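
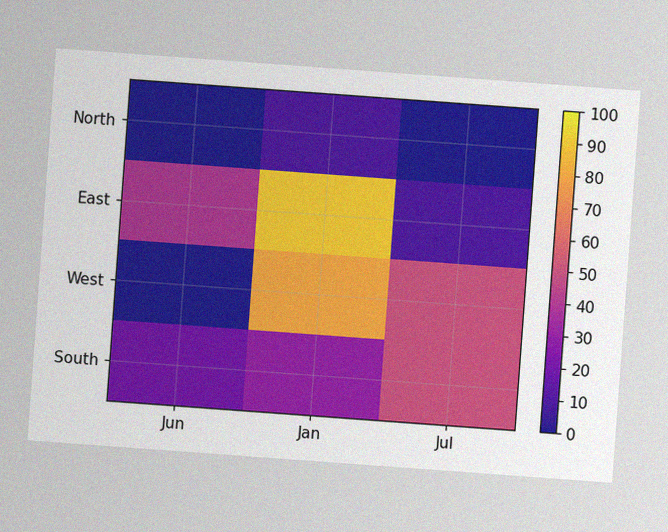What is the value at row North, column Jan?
The chart is tilted about 4° clockwise, with some photo noise. Matching cell (North, Jan) against the colorbar gives 10.

10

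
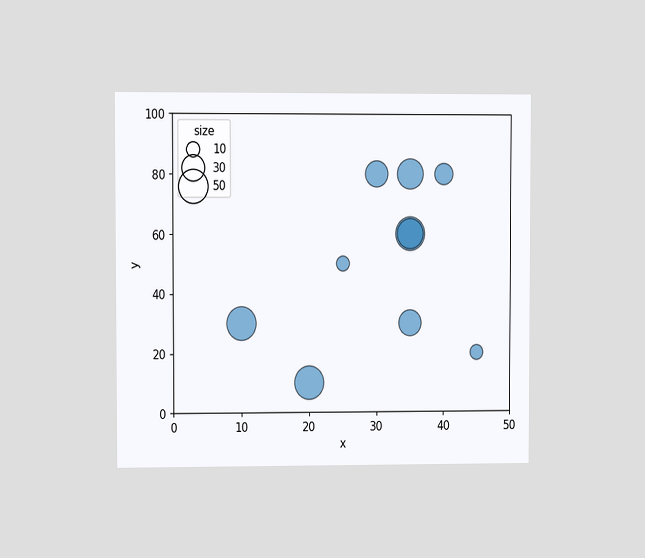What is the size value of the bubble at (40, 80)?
The chart is viewed at a slight angle. Matching the bubble at (40, 80) against the size legend gives 20.

20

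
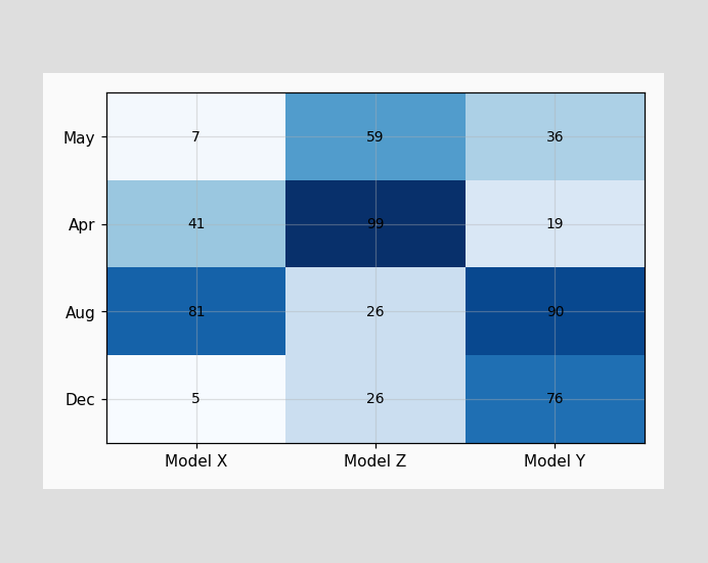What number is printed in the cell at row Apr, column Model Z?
99

The (Apr, Model Z) cell reads 99.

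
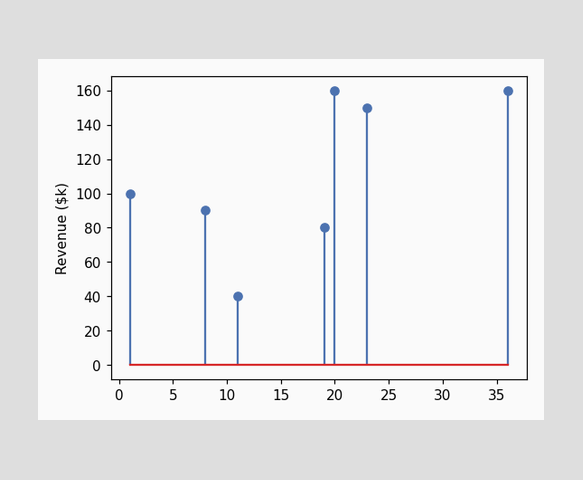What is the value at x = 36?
$160k

The stem at x=36 reaches $160k.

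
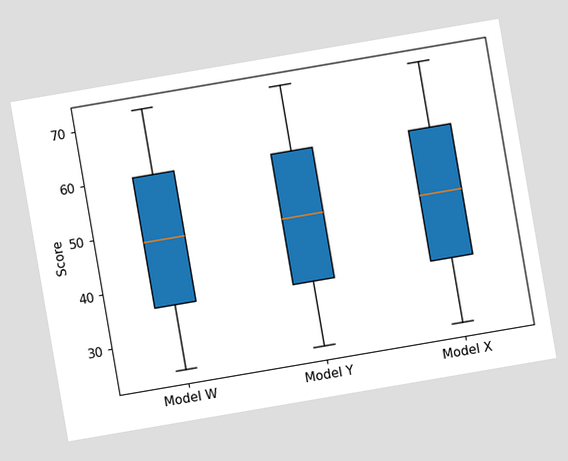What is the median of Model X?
The chart is tilted about 10° counter-clockwise. The median line in the Model X box sits at 48.

48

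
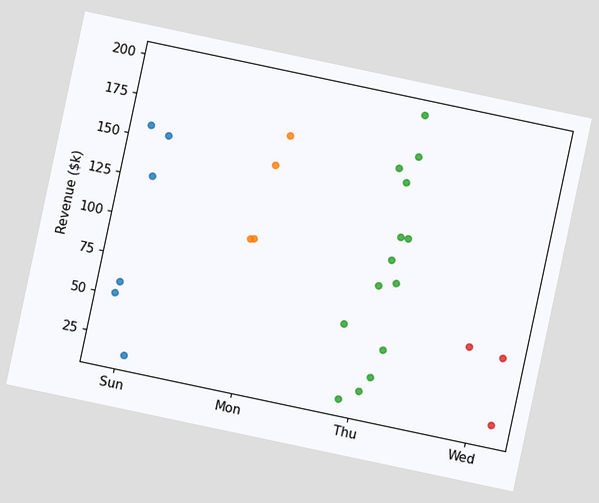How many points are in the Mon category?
4

The chart is tilted about 12° clockwise. Counting the markers in the Mon column gives 4.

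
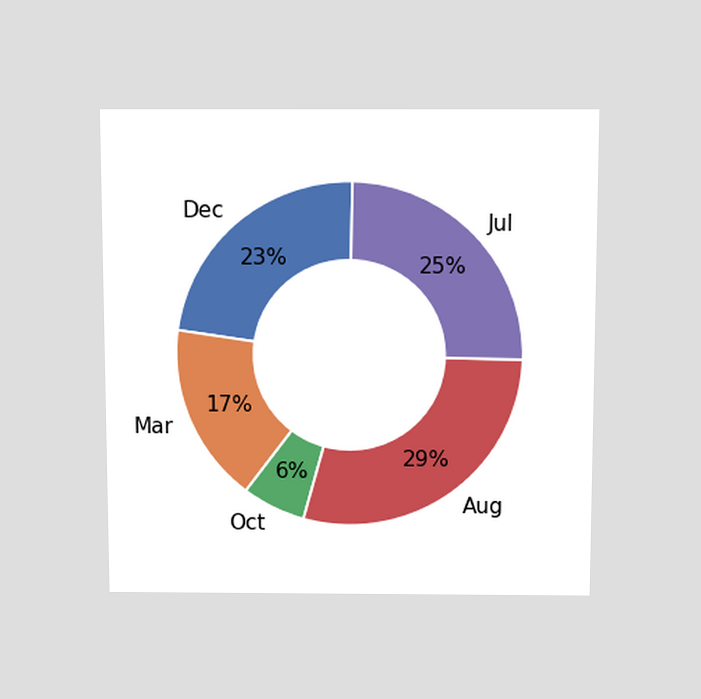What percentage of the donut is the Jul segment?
25%

The chart is viewed slightly from above. The Jul segment takes up 25% of the ring.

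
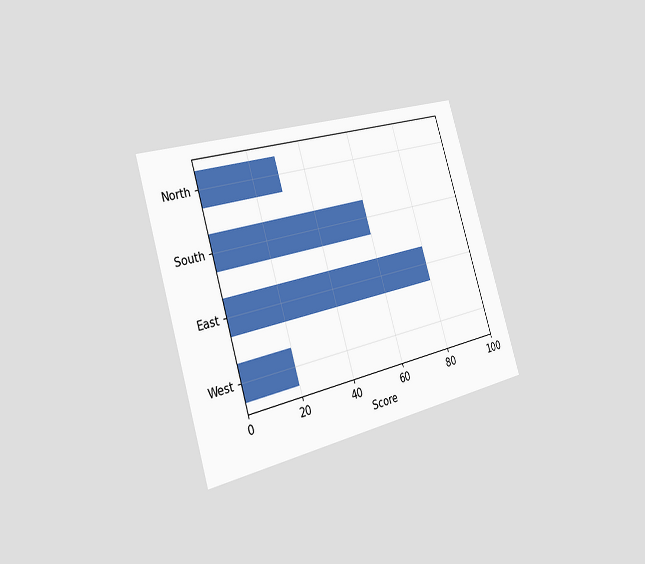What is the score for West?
20

The chart is tilted about 17° counter-clockwise and viewed slightly from the left. Reading along the chart's x-axis, the West bar reaches 20.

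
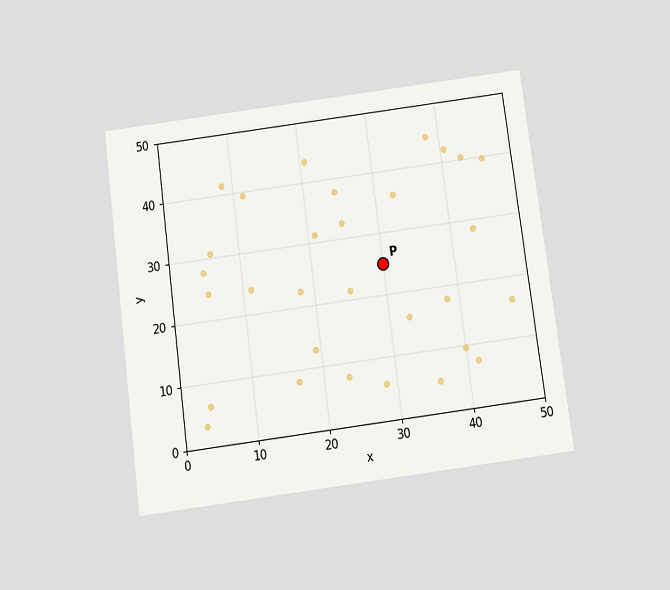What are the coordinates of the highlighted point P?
(30, 25)

The chart is tilted about 7° counter-clockwise and viewed slightly from below. Following the gridlines from P to each axis, P sits at (30, 25).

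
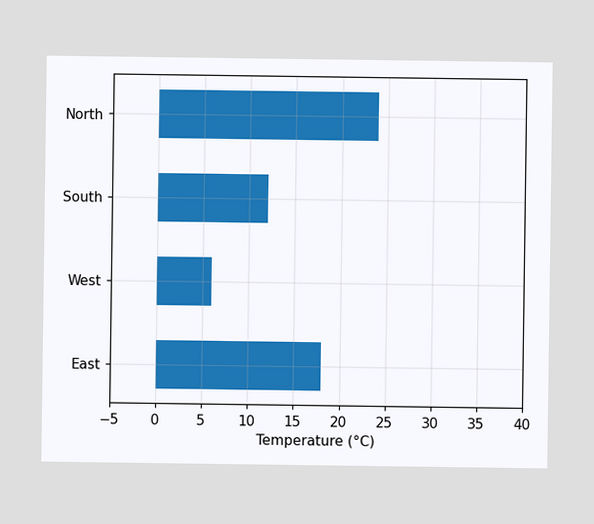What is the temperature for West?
6°C

Reading along the chart's x-axis, the West bar reaches 6°C.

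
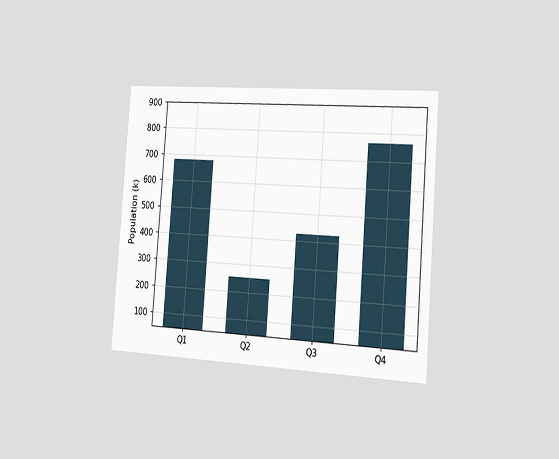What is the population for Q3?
425k

The chart is tilted about 4° clockwise and viewed slightly from the right. Reading along the chart's y-axis, the Q3 bar reaches 425k.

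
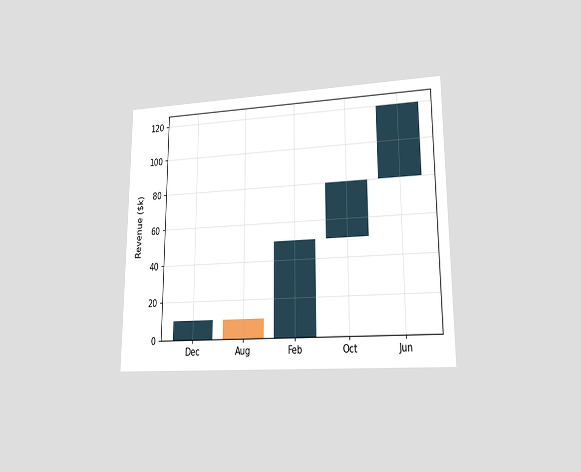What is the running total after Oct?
The chart is viewed at a slight angle. After Oct the running total reaches $80k.

$80k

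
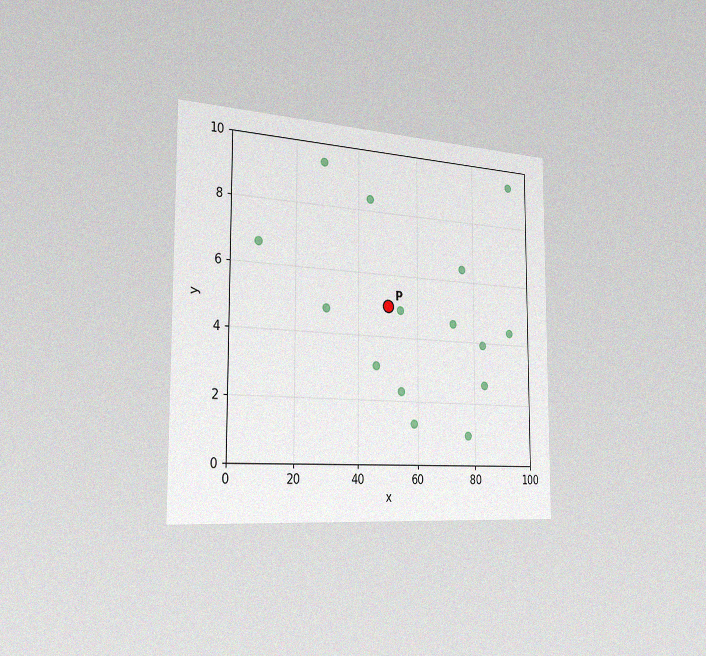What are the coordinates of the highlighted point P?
The chart is viewed slightly from the left, with some photo noise. Following the gridlines from P to each axis, P sits at (50, 5).

(50, 5)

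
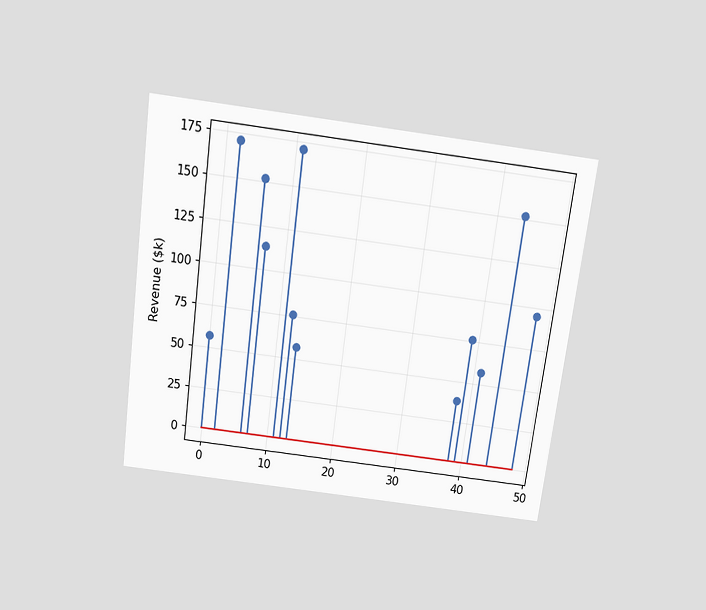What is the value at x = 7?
$114k

The chart is tilted about 8° clockwise and viewed slightly from above. The stem at x=7 reaches $114k.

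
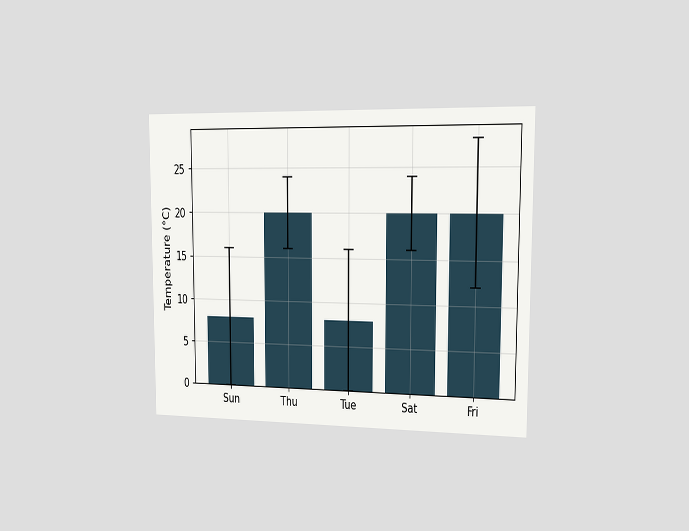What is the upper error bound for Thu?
24°C

The chart is viewed slightly from the right. The Thu bar's upper whisker reaches 24°C.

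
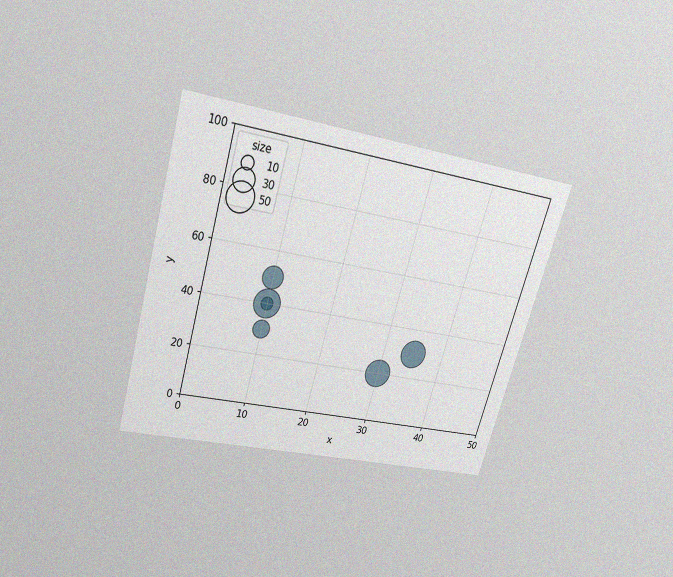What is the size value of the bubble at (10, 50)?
30

The chart is tilted about 16° clockwise and viewed slightly from above, with some photo noise. Matching the bubble at (10, 50) against the size legend gives 30.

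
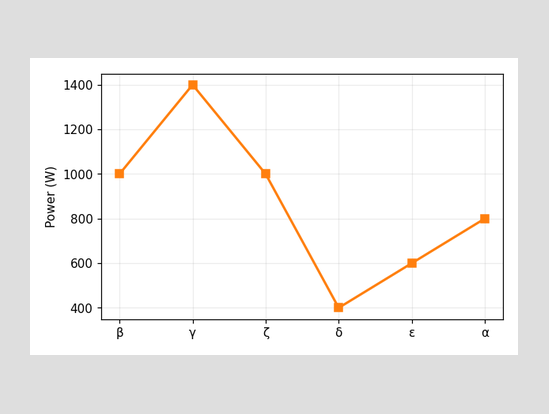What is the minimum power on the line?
The lowest point is at δ, and reading across to the y-axis gives 400W.

400W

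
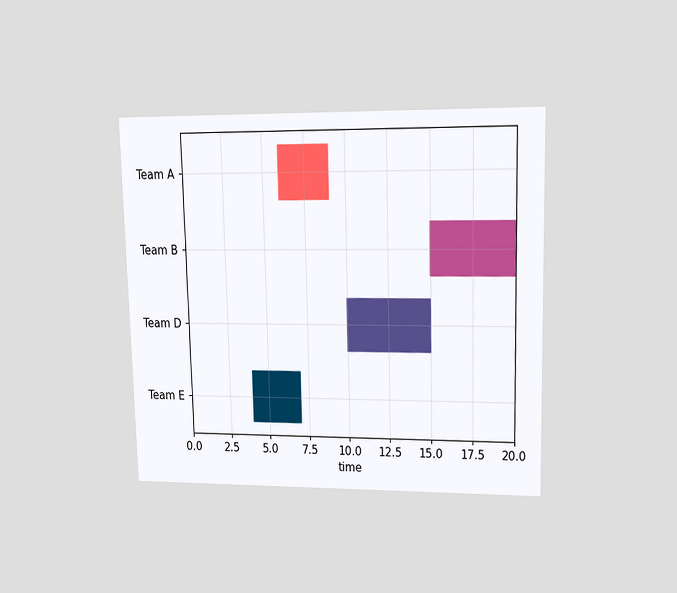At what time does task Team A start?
The chart is viewed at a slight angle. The Team A bar begins at t=6.

6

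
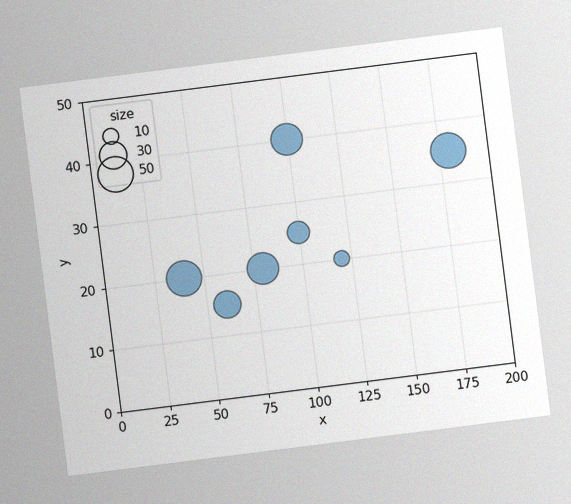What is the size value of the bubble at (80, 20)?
The chart is tilted about 7° counter-clockwise, with some photo noise. Matching the bubble at (80, 20) against the size legend gives 40.

40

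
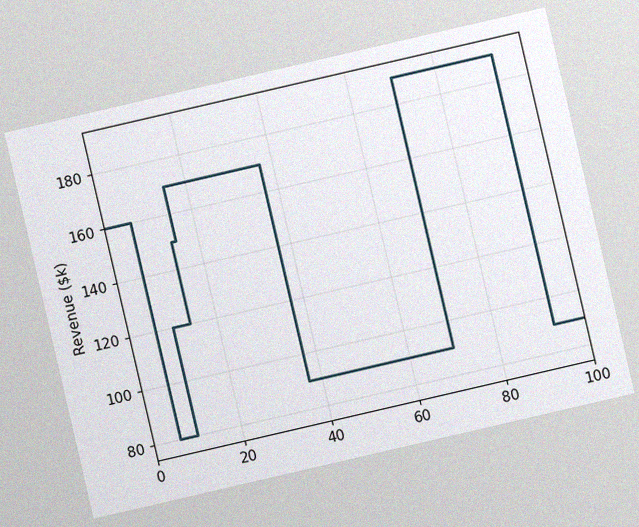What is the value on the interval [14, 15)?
The chart is tilted about 13° counter-clockwise, with some photo noise. On [14, 15) the step sits at $150k.

$150k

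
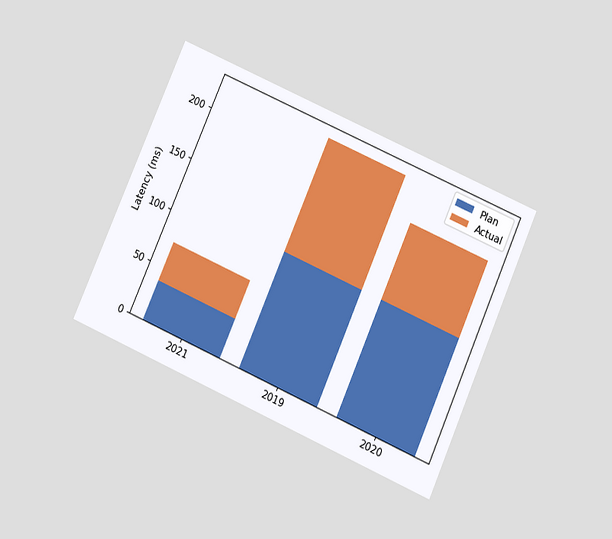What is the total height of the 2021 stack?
The chart is tilted about 24° clockwise and viewed at a slight angle. The 2021 stack's top reaches 74ms on the y-axis.

74ms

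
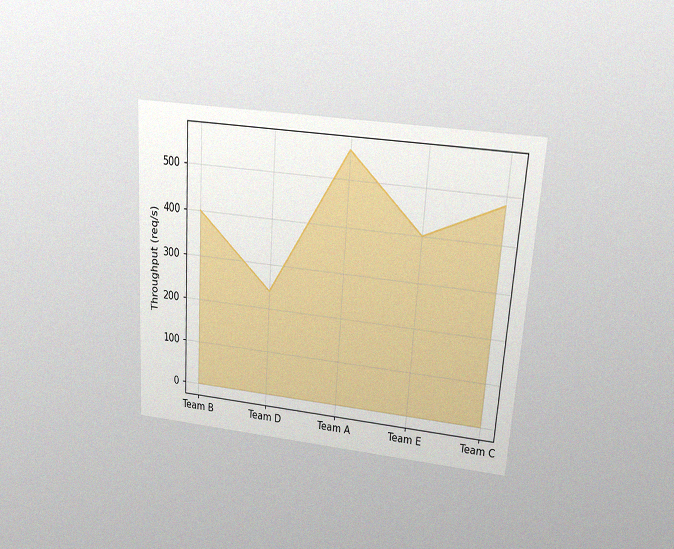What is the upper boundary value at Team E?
The chart is tilted about 4° clockwise and viewed slightly from above, with some photo noise. At Team E the upper boundary is at 400req/s.

400req/s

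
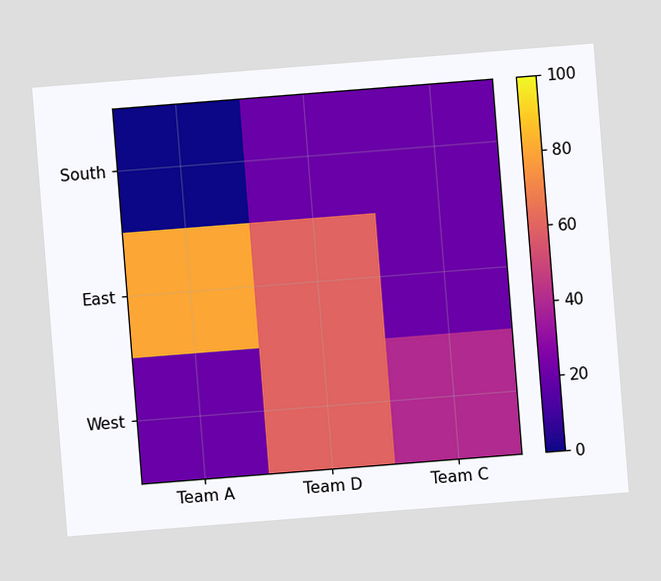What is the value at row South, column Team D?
The chart is tilted about 5° counter-clockwise. Matching cell (South, Team D) against the colorbar gives 20.

20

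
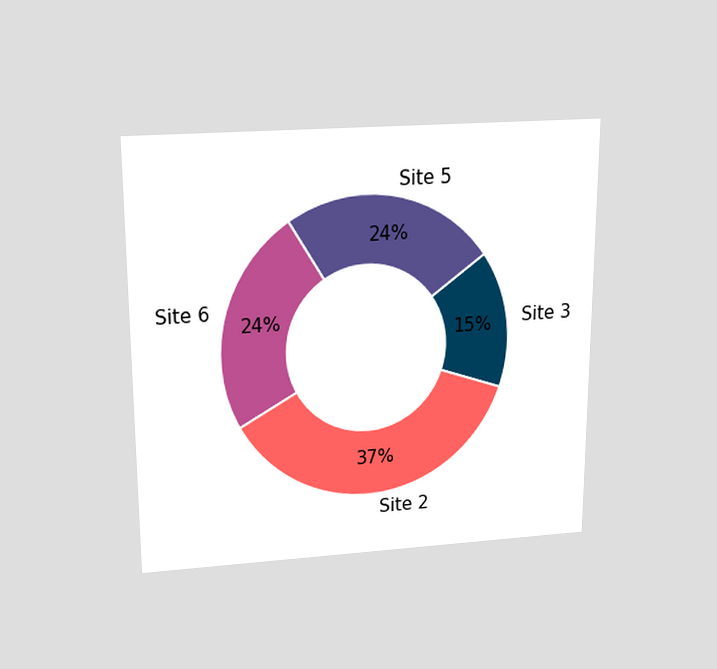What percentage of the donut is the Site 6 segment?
24%

The chart is viewed slightly from above. The Site 6 segment takes up 24% of the ring.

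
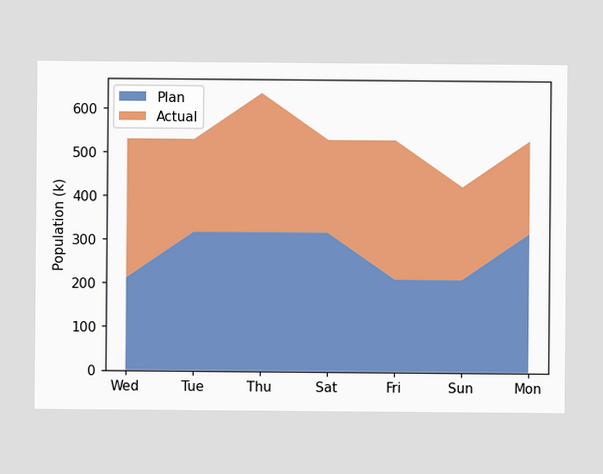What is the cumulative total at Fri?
The stacked total at Fri reaches 530k.

530k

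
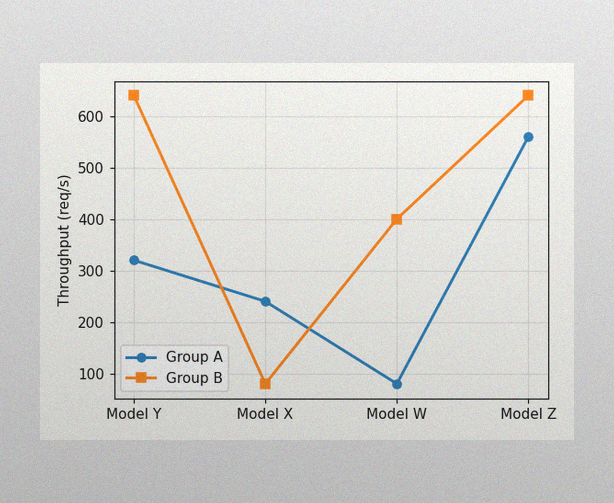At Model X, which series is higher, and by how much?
The image has some photo noise and uneven lighting. At Model X, Group A sits above the other line by 160req/s.

Group A, by 160req/s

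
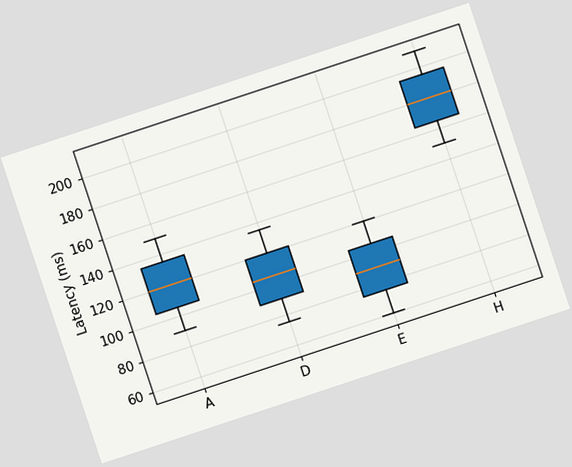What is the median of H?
180ms

The chart is tilted about 18° counter-clockwise. The median line in the H box sits at 180ms.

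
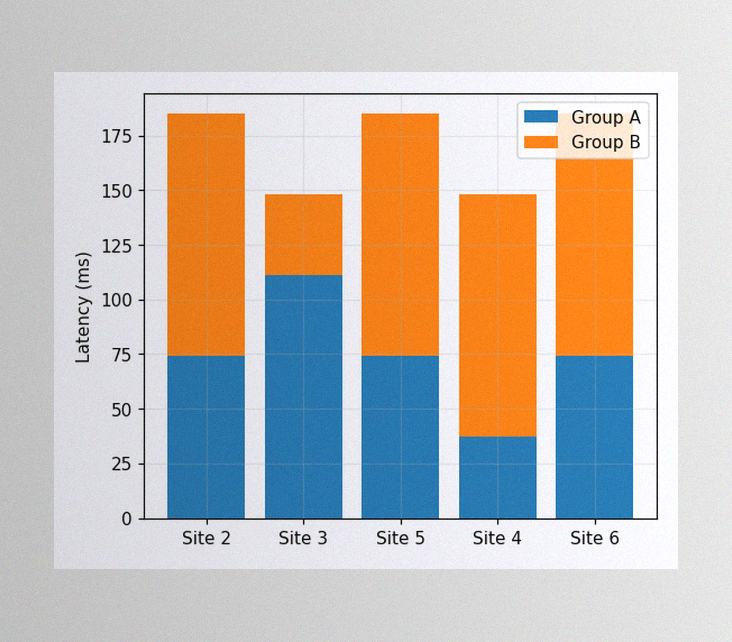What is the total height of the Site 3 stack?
148ms

The image has some photo noise and uneven lighting. The Site 3 stack's top reaches 148ms on the y-axis.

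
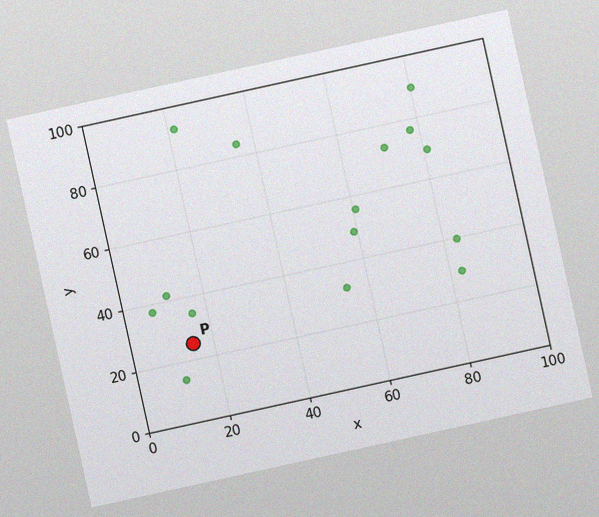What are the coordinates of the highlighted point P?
(15, 25)

The chart is tilted about 12° counter-clockwise, with some photo noise. Following the gridlines from P to each axis, P sits at (15, 25).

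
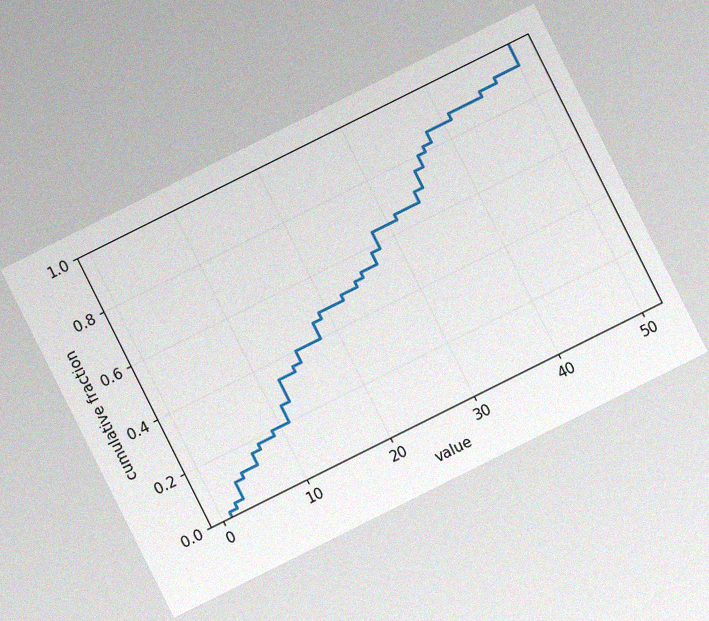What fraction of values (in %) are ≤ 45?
The chart is tilted about 27° counter-clockwise, with some photo noise. At x=45 the ECDF step is at 90%.

90%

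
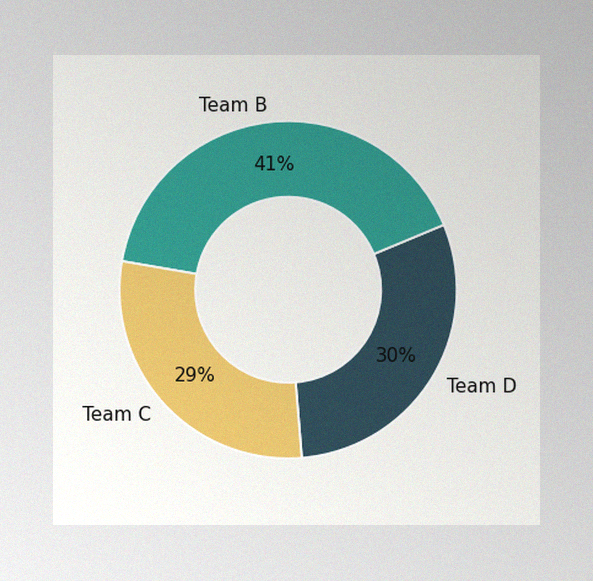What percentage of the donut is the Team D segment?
30%

The image has some photo noise and uneven lighting. The Team D segment takes up 30% of the ring.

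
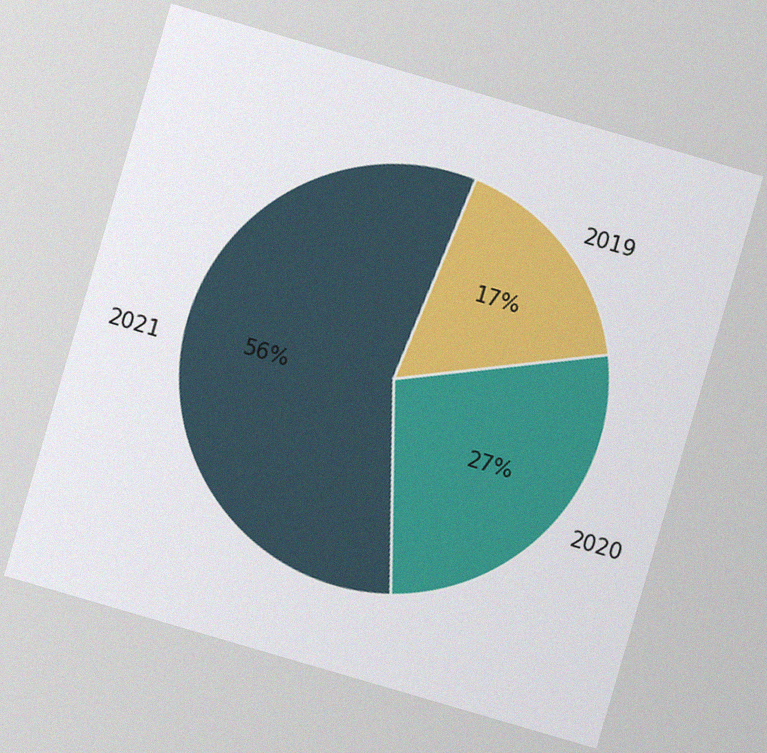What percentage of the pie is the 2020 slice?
27%

The chart is tilted about 16° clockwise, with some photo noise. The 2020 slice takes up 27% of the pie.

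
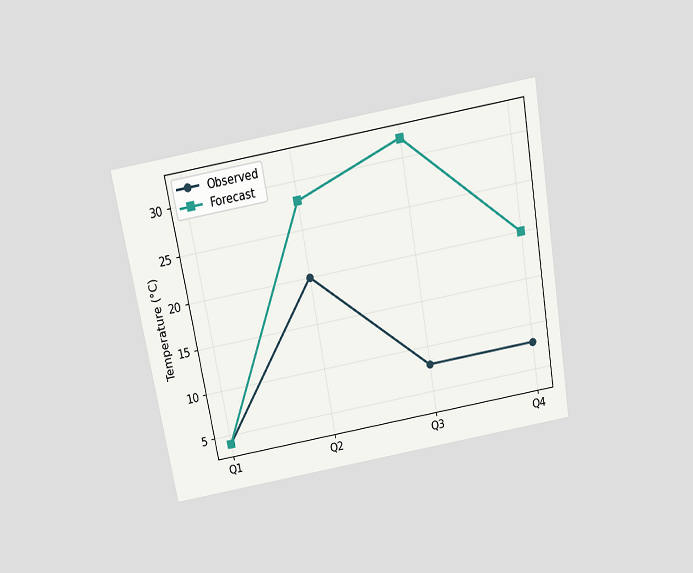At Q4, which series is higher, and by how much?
Forecast, by 12°C

The chart is tilted about 10° counter-clockwise and viewed slightly from above. At Q4, Forecast sits above the other line by 12°C.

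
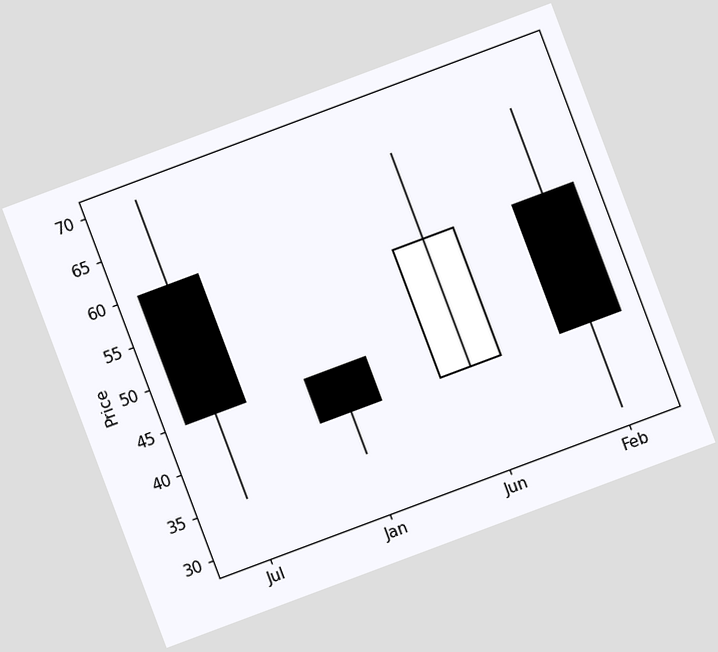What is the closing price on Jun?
The chart is tilted about 21° counter-clockwise. The Jun candle closes at 55.

55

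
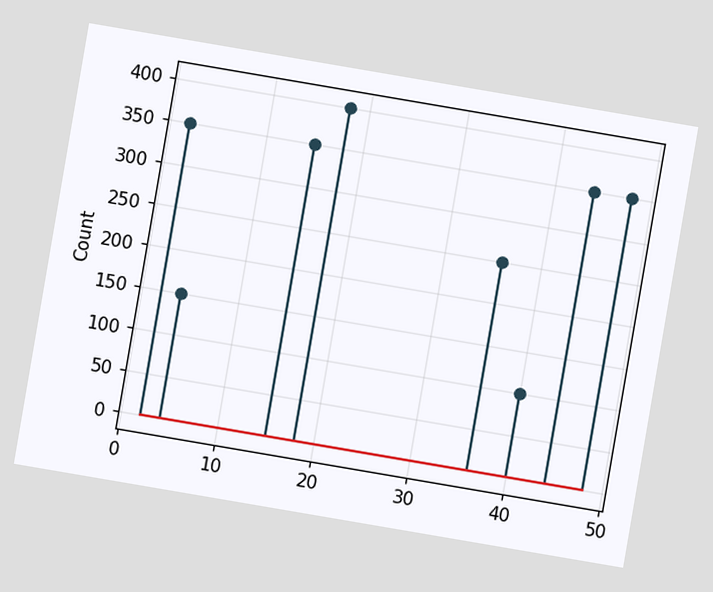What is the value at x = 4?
The chart is tilted about 10° clockwise. The stem at x=4 reaches 150.

150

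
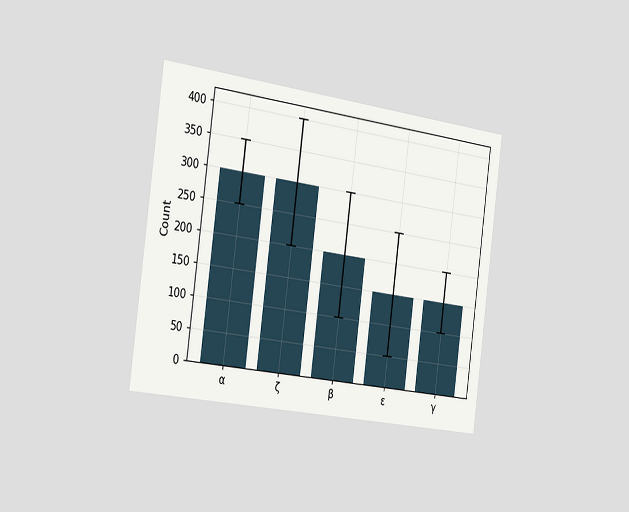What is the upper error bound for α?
350

The chart is tilted about 8° clockwise and viewed slightly from the left. The α bar's upper whisker reaches 350.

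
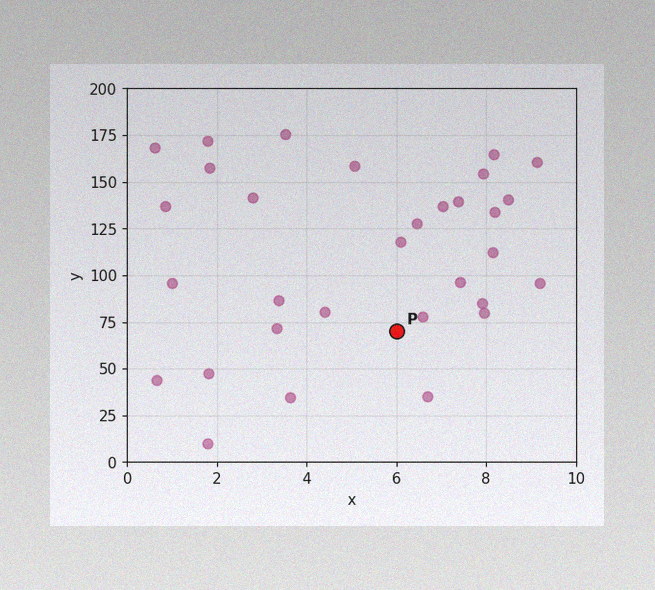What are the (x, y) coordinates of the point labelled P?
The image has some photo noise and uneven lighting. Following the gridlines from P to each axis, P sits at (6, 70).

(6, 70)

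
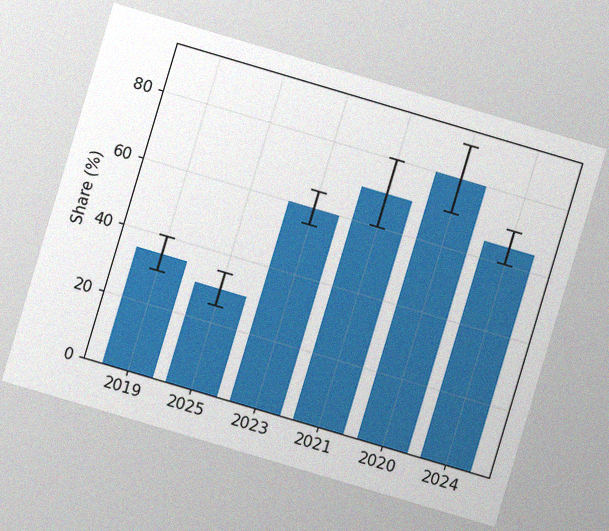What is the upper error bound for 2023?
The chart is tilted about 17° clockwise, with some photo noise. The 2023 bar's upper whisker reaches 65%.

65%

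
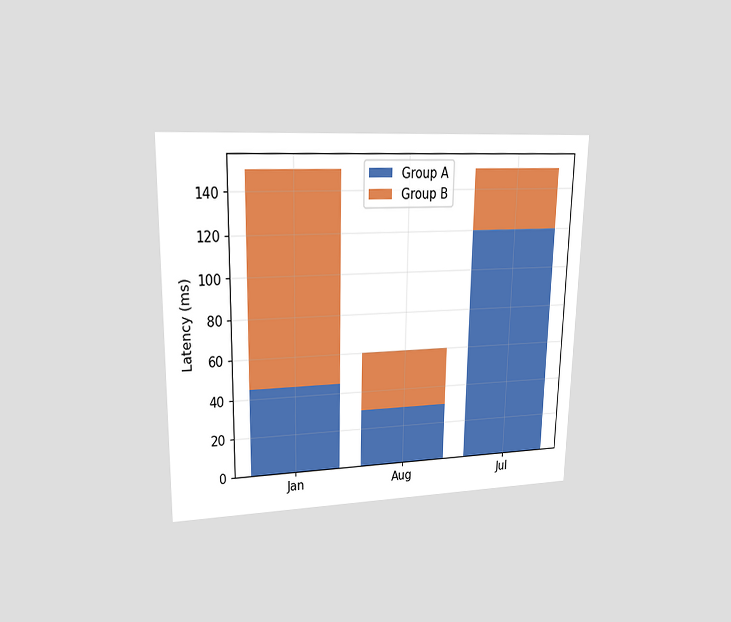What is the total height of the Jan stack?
The chart is viewed at a slight angle. The Jan stack's top reaches 150ms on the y-axis.

150ms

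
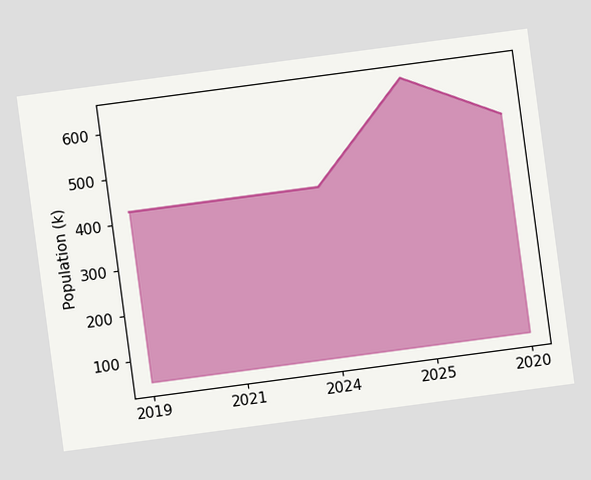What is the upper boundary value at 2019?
424k

The chart is tilted about 8° counter-clockwise. At 2019 the upper boundary is at 424k.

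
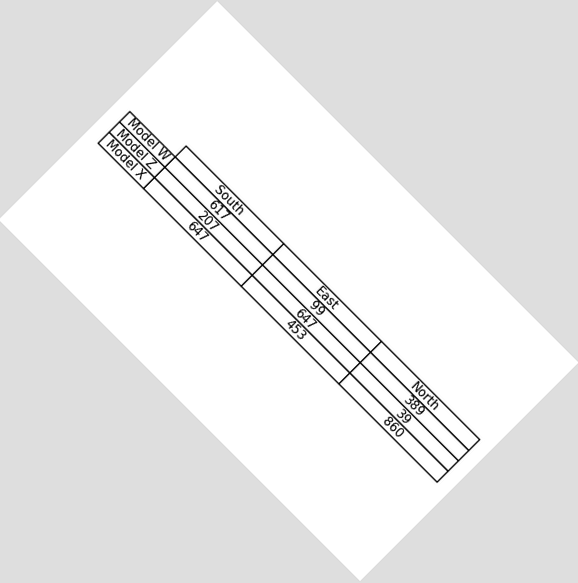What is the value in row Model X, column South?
The chart is tilted about 45° clockwise. The (Model X, South) cell reads 647.

647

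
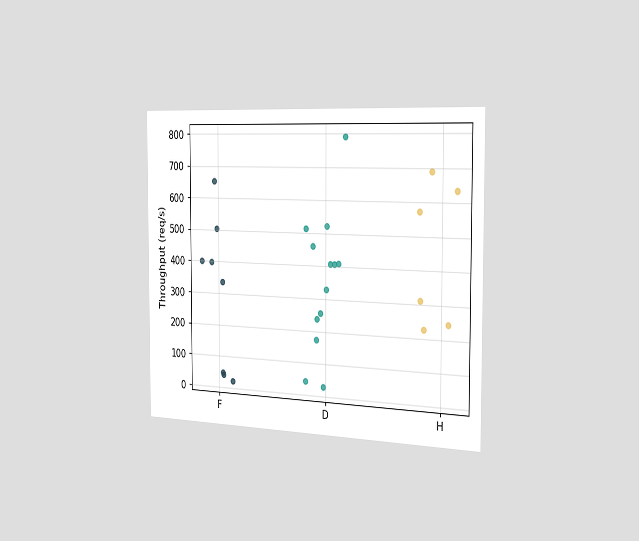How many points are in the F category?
8

The chart is viewed slightly from the right. Counting the markers in the F column gives 8.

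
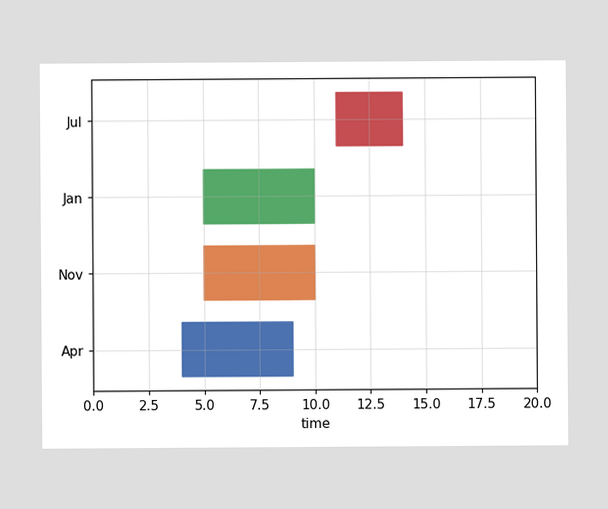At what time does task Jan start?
The Jan bar begins at t=5.

5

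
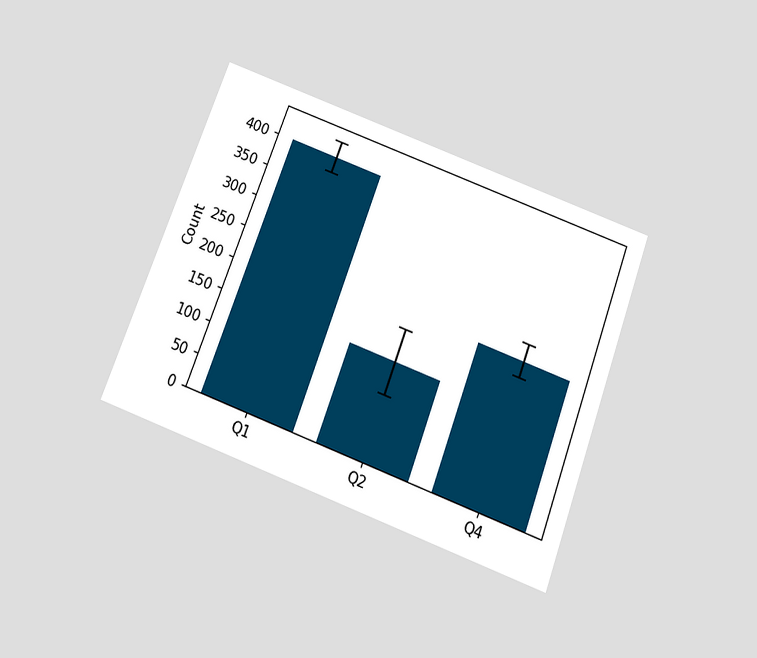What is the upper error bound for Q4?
The chart is tilted about 20° clockwise and viewed slightly from below. The Q4 bar's upper whisker reaches 250.

250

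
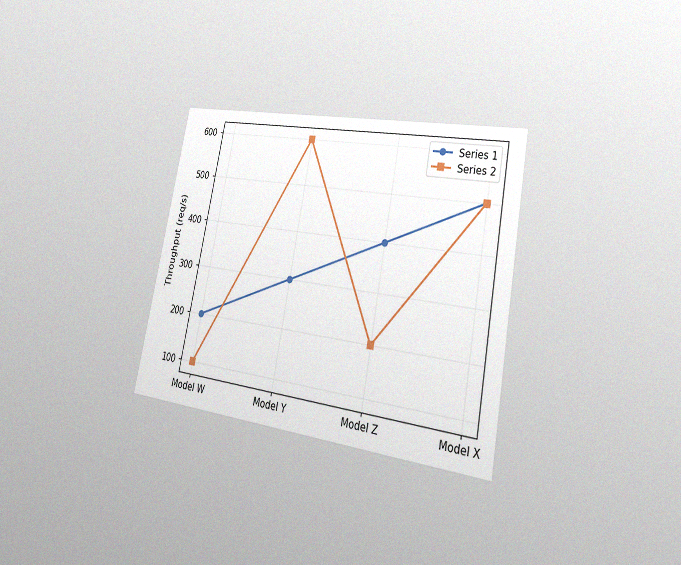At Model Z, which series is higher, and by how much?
The chart is tilted about 11° clockwise and viewed slightly from the right, with some photo noise. At Model Z, Series 1 sits above the other line by 200req/s.

Series 1, by 200req/s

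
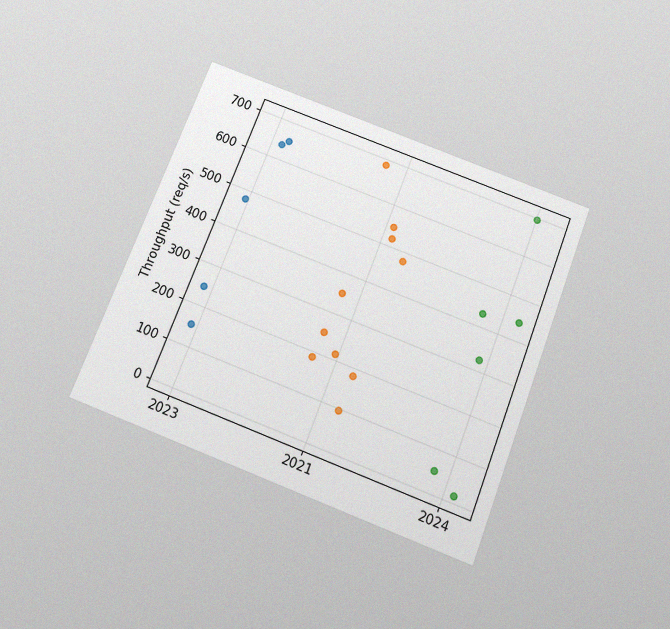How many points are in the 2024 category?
The chart is tilted about 21° clockwise and viewed slightly from below, with some photo noise. Counting the markers in the 2024 column gives 6.

6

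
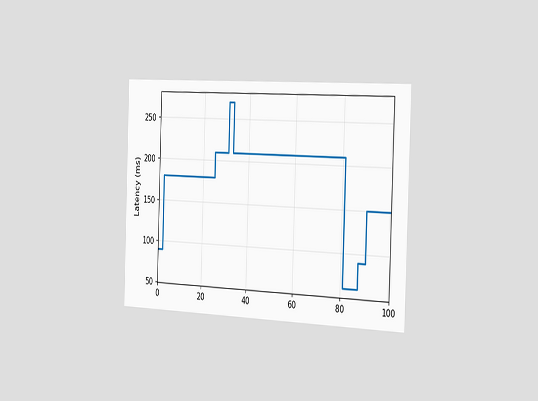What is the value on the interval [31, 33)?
270ms

The chart is tilted about 2° clockwise and viewed slightly from the right. On [31, 33) the step sits at 270ms.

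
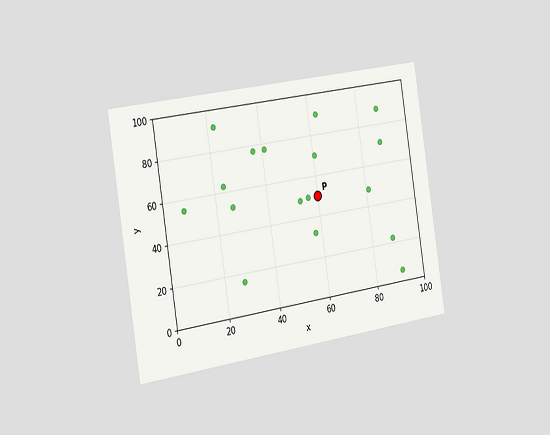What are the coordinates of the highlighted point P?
The chart is tilted about 9° counter-clockwise and viewed slightly from the left. Following the gridlines from P to each axis, P sits at (60, 50).

(60, 50)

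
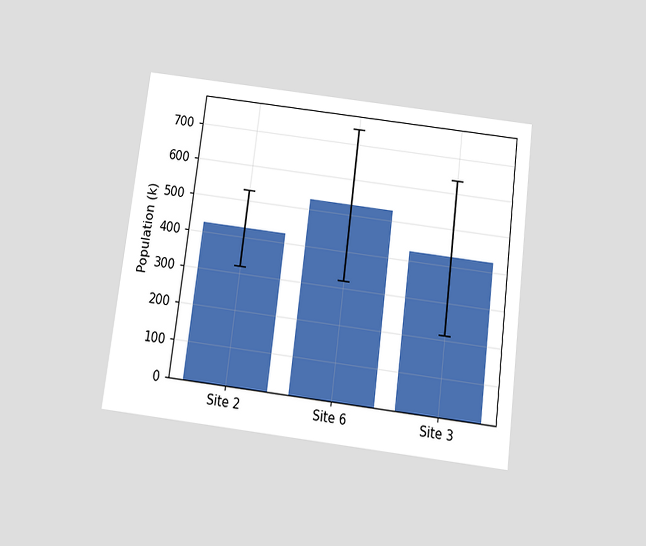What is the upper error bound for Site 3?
636k

The chart is tilted about 7° clockwise and viewed slightly from below. The Site 3 bar's upper whisker reaches 636k.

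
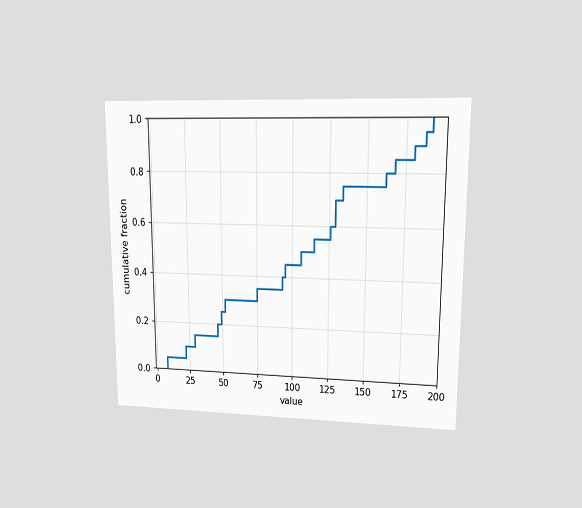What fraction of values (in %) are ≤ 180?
The chart is viewed at a slight angle. At x=180 the ECDF step is at 90%.

90%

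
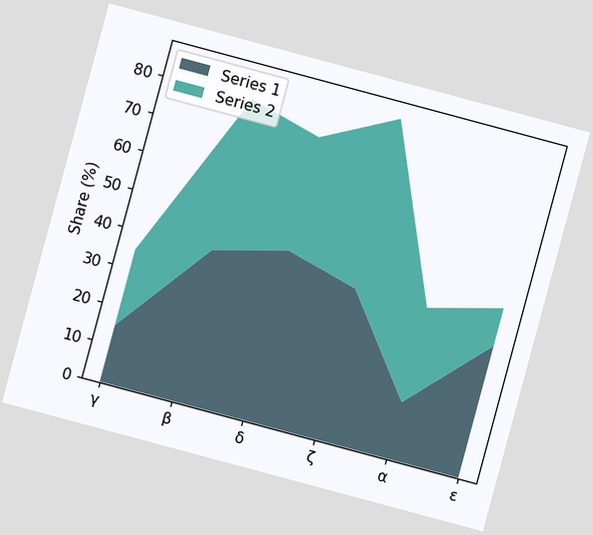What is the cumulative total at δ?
75%

The chart is tilted about 15° clockwise. The stacked total at δ reaches 75%.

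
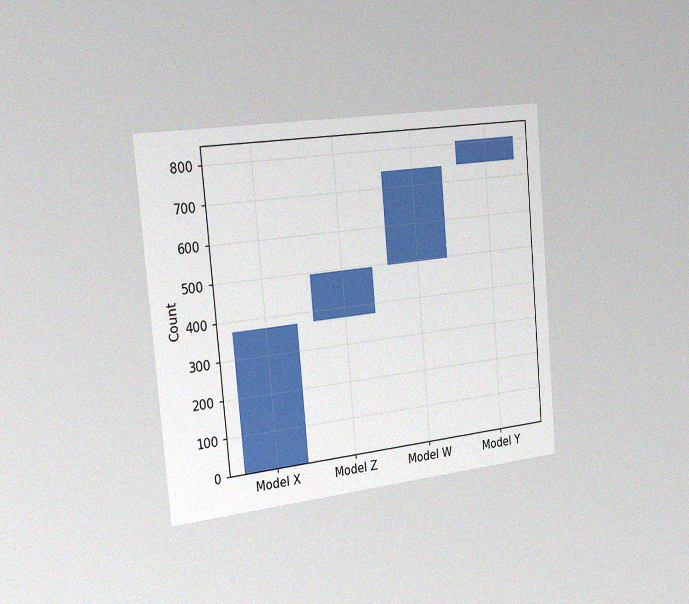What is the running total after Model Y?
The chart is tilted about 5° counter-clockwise and viewed slightly from the left, with some photo noise. After Model Y the running total reaches 806.

806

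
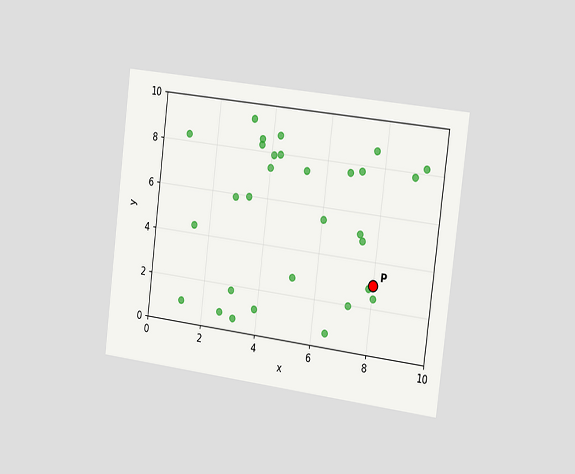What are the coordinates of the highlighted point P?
(8, 3)

The chart is tilted about 7° clockwise and viewed slightly from the right. Following the gridlines from P to each axis, P sits at (8, 3).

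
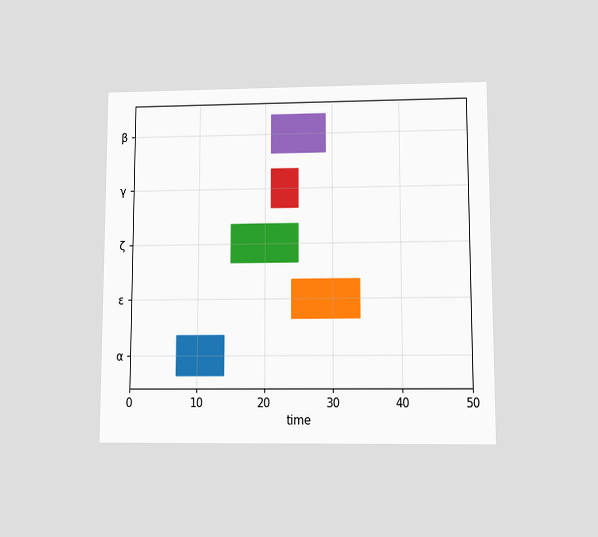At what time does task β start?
The chart is viewed at a slight angle. The β bar begins at t=21.

21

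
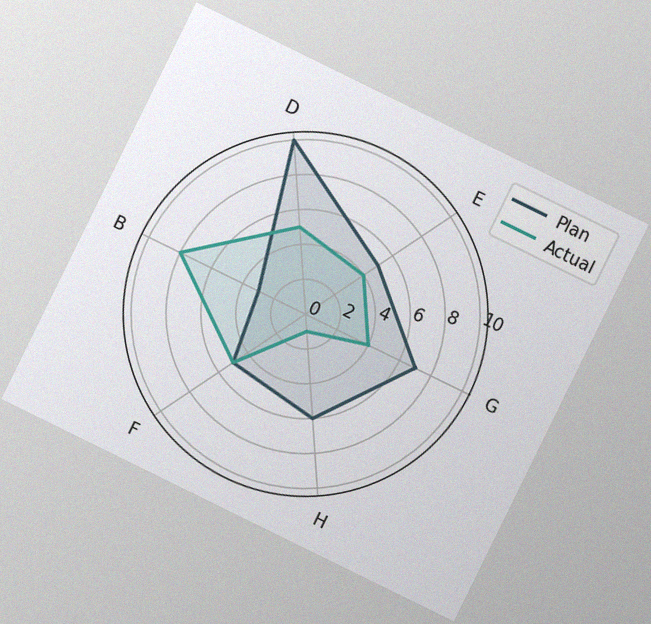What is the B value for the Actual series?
The chart is tilted about 26° clockwise, with some photo noise. On the B axis, Actual reaches 8.

8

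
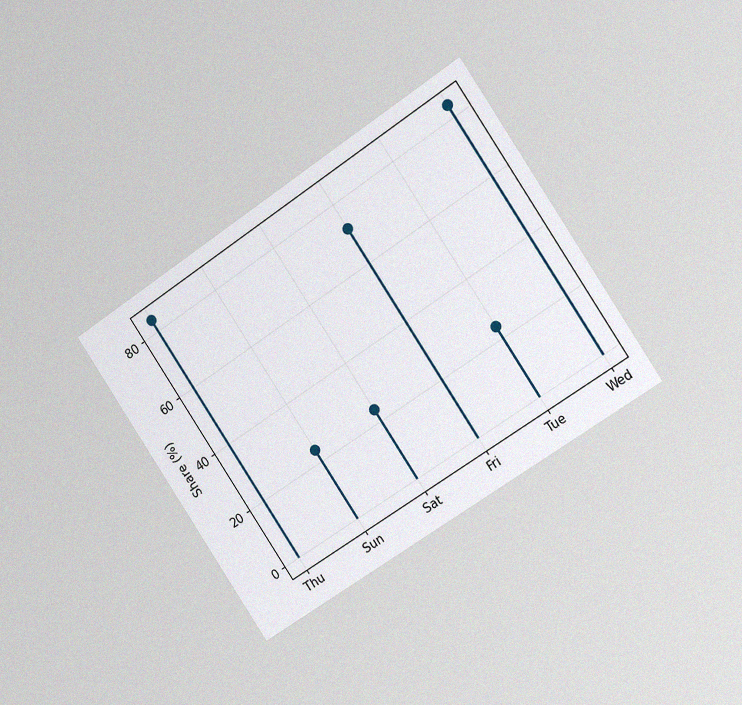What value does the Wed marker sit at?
The chart is tilted about 34° counter-clockwise and viewed slightly from the right, with some photo noise. The Wed marker sits at 84%.

84%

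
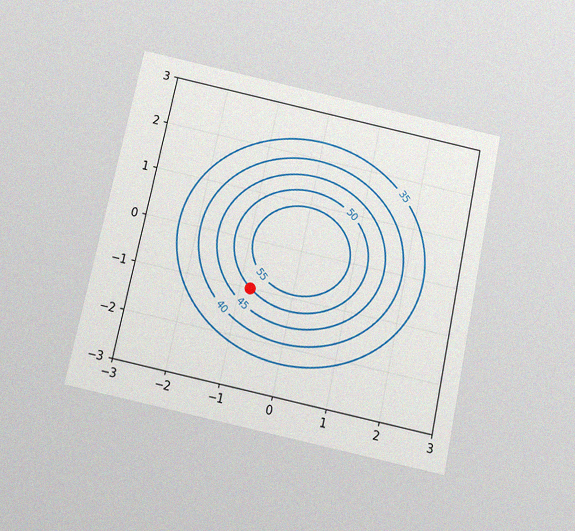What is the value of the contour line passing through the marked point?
The chart is tilted about 12° clockwise and viewed slightly from below, with some photo noise. The marked point sits on the contour labelled 50.

50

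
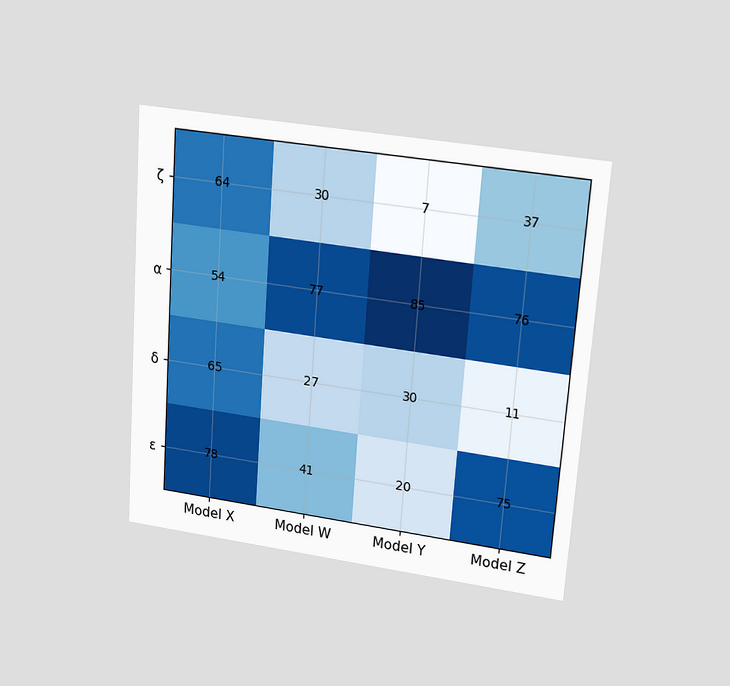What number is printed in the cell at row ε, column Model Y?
20

The chart is tilted about 4° clockwise and viewed at a slight angle. The (ε, Model Y) cell reads 20.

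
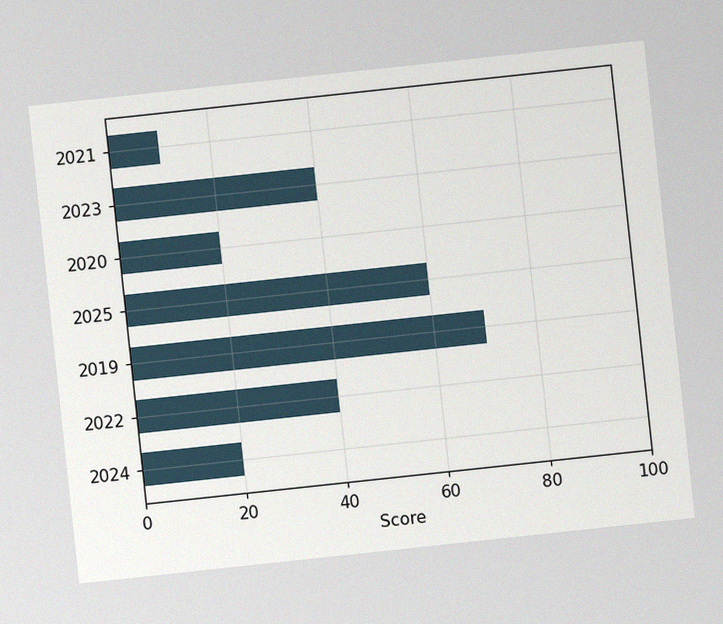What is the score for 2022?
40

The chart is tilted about 6° counter-clockwise, with some photo noise. Reading along the chart's x-axis, the 2022 bar reaches 40.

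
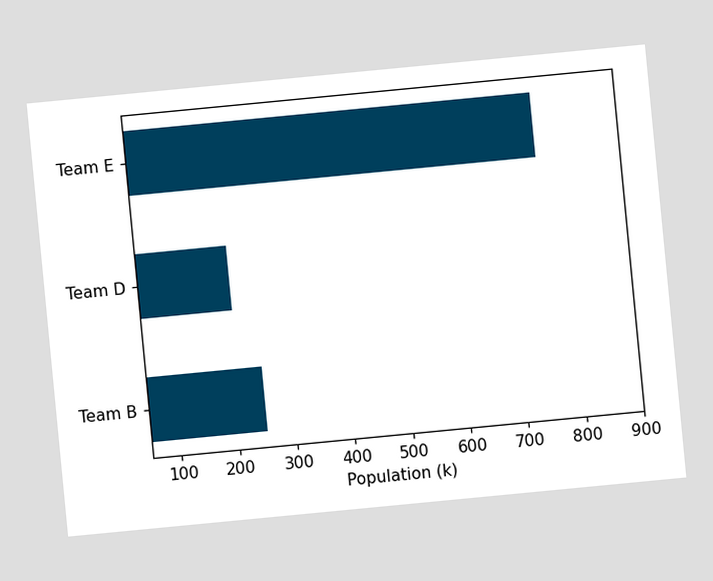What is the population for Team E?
The chart is tilted about 5° counter-clockwise. Reading along the chart's x-axis, the Team E bar reaches 756k.

756k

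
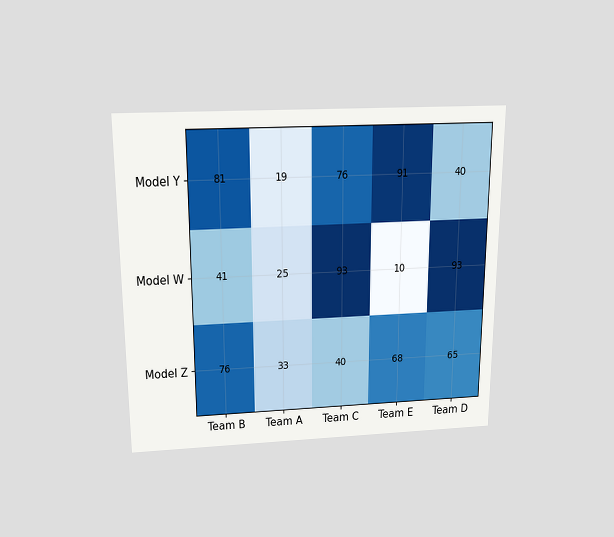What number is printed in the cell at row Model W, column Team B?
The chart is viewed slightly from above. The (Model W, Team B) cell reads 41.

41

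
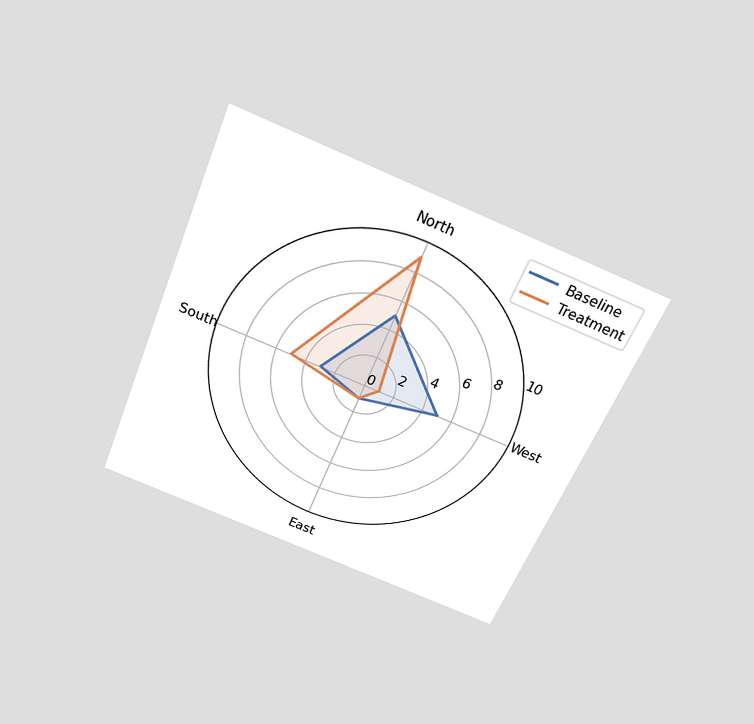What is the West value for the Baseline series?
5

The chart is tilted about 22° clockwise and viewed slightly from above. On the West axis, Baseline reaches 5.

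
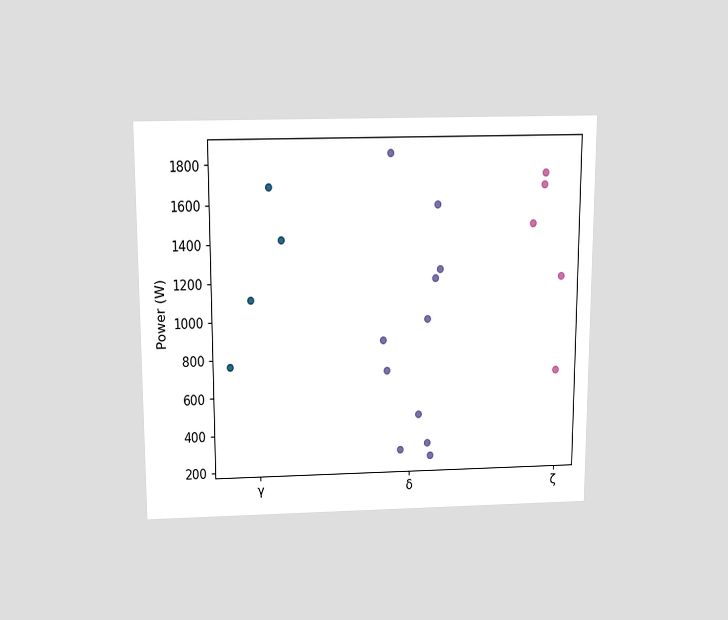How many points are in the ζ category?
The chart is viewed slightly from above. Counting the markers in the ζ column gives 5.

5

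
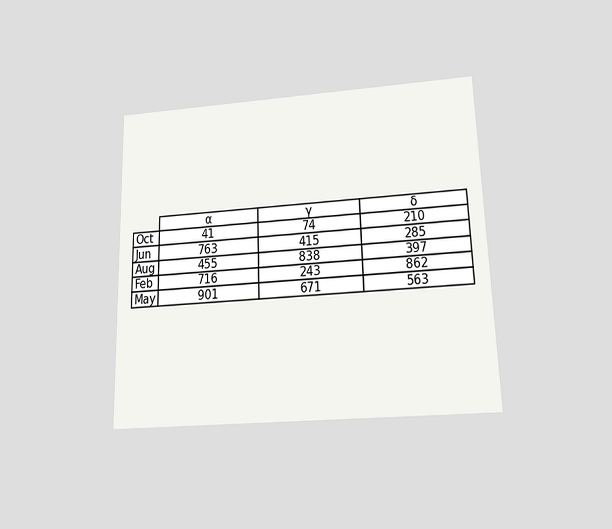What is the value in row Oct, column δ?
The chart is viewed slightly from below. The (Oct, δ) cell reads 210.

210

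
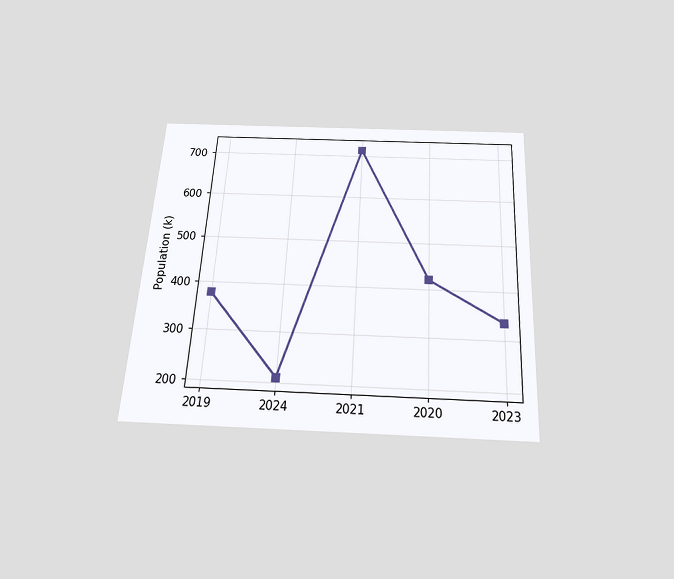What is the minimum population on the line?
The chart is tilted about 3° clockwise and viewed slightly from below. The lowest point is at 2024, and reading across to the y-axis gives 210k.

210k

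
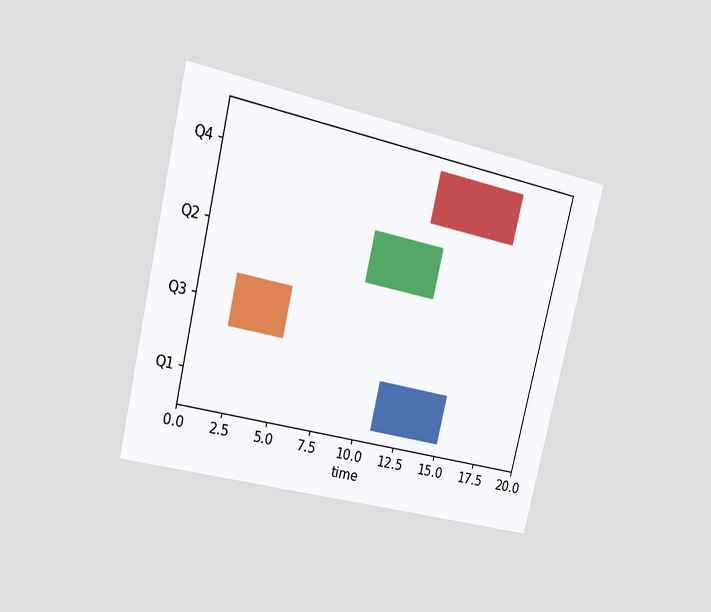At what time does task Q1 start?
11

The chart is tilted about 13° clockwise and viewed at a slight angle. The Q1 bar begins at t=11.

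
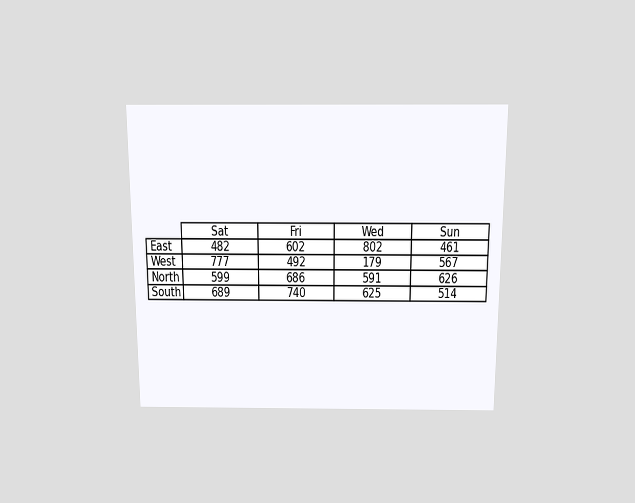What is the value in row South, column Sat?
689

The chart is viewed slightly from above. The (South, Sat) cell reads 689.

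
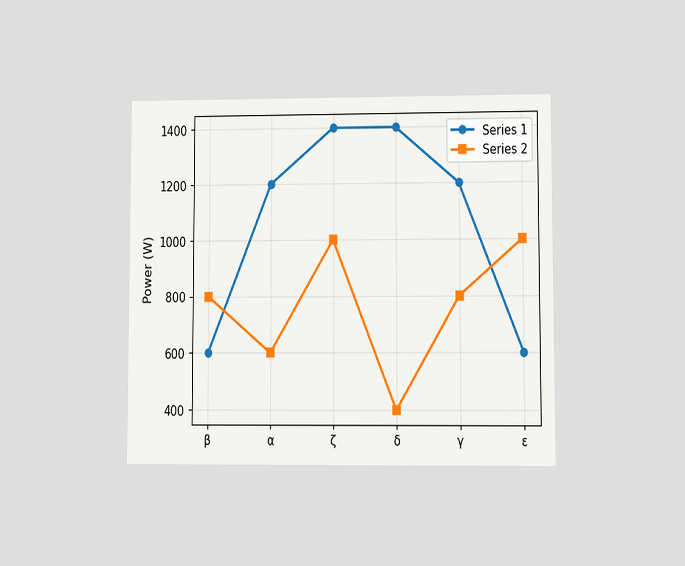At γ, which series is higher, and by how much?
The chart is viewed at a slight angle. At γ, Series 1 sits above the other line by 400W.

Series 1, by 400W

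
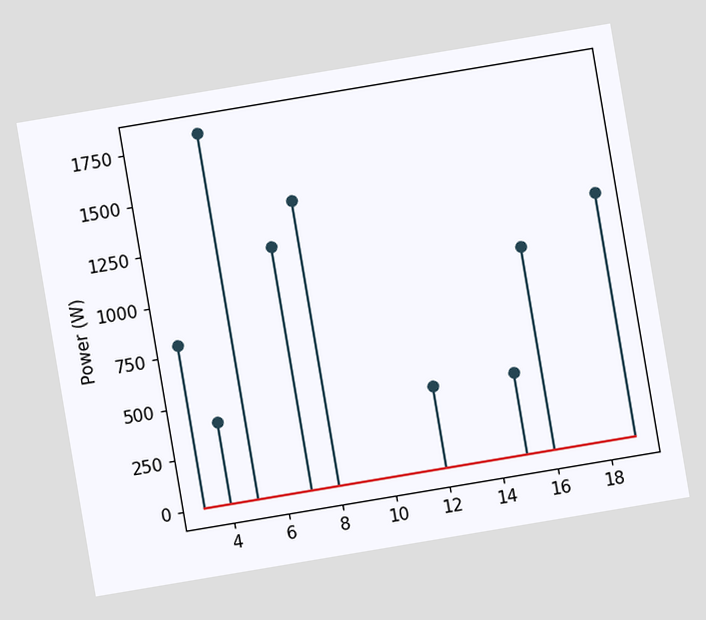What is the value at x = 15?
400W

The chart is tilted about 10° counter-clockwise. The stem at x=15 reaches 400W.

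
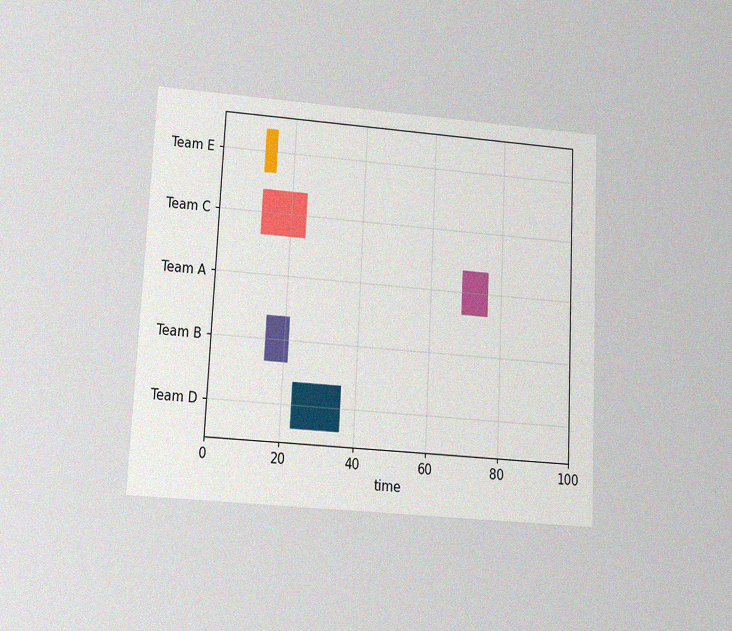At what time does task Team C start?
12

The chart is tilted about 3° clockwise and viewed slightly from below, with some photo noise. The Team C bar begins at t=12.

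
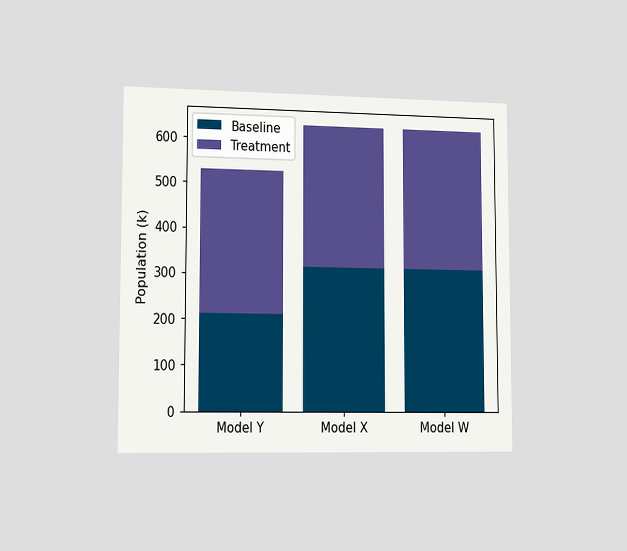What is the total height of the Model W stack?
The chart is viewed slightly from the left. The Model W stack's top reaches 636k on the y-axis.

636k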